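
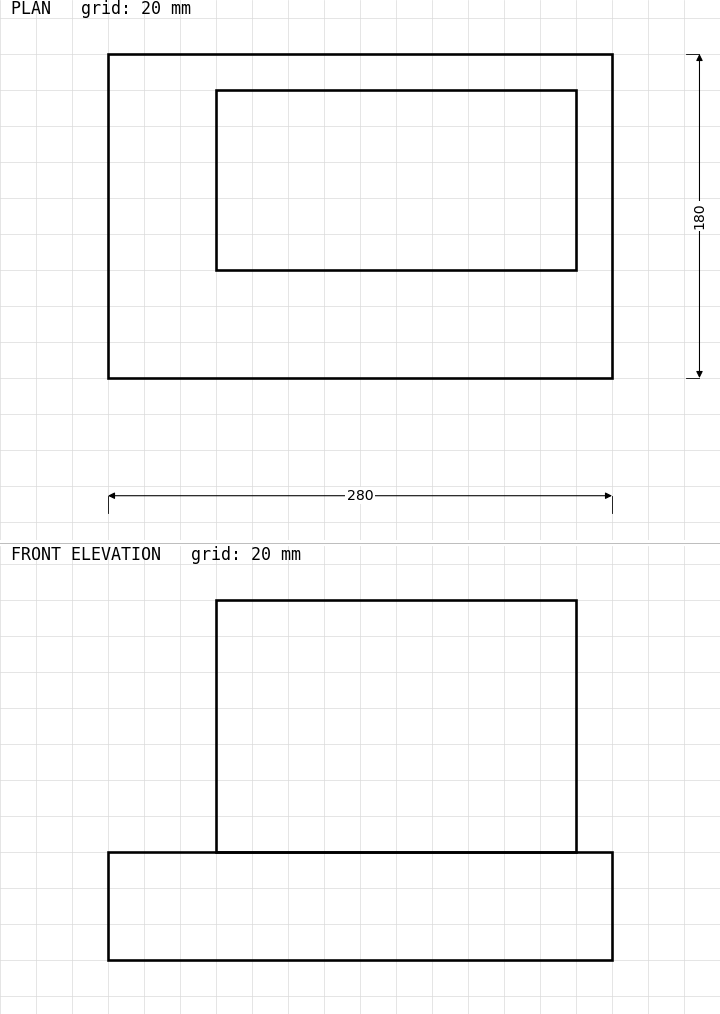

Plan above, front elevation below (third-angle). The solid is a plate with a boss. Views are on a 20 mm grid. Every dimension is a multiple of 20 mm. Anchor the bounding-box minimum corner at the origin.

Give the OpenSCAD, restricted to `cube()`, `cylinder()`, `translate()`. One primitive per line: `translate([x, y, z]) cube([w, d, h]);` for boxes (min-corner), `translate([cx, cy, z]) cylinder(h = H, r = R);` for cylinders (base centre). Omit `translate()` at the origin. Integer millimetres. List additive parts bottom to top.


cube([280, 180, 60]);
translate([60, 60, 60]) cube([200, 100, 140]);


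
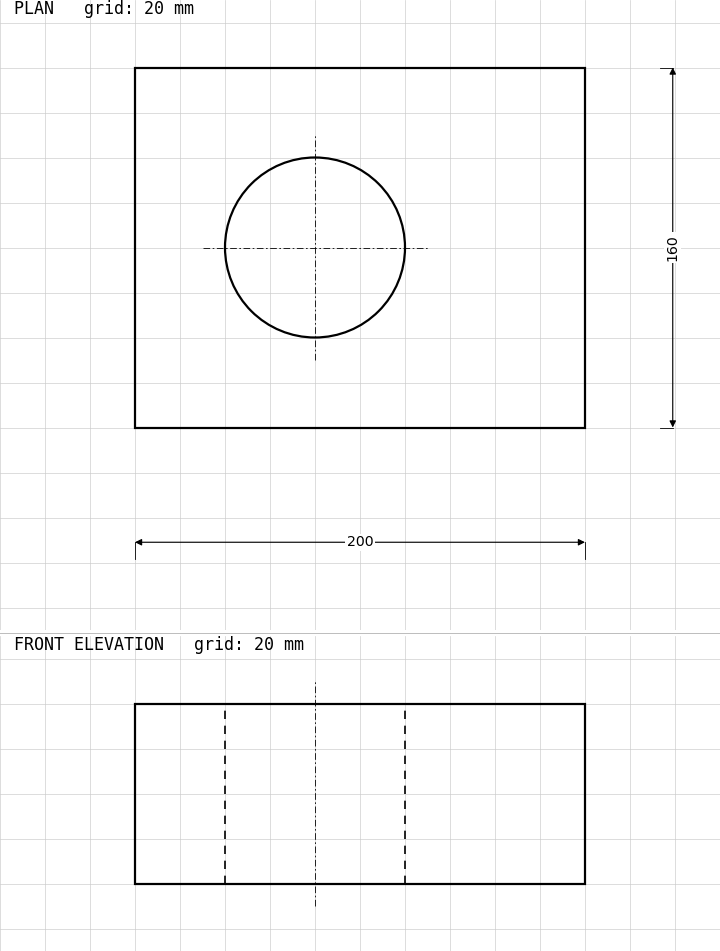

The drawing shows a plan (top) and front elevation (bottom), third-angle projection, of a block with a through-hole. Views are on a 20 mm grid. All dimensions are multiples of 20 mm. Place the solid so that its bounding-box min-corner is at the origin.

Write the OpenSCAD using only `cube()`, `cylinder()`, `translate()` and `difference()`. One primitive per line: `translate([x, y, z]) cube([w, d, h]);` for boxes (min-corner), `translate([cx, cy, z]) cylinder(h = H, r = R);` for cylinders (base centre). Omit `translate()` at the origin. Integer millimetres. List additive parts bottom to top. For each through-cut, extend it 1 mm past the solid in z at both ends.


difference() {
  cube([200, 160, 80]);
  translate([80, 80, -1]) cylinder(h = 82, r = 40);
}


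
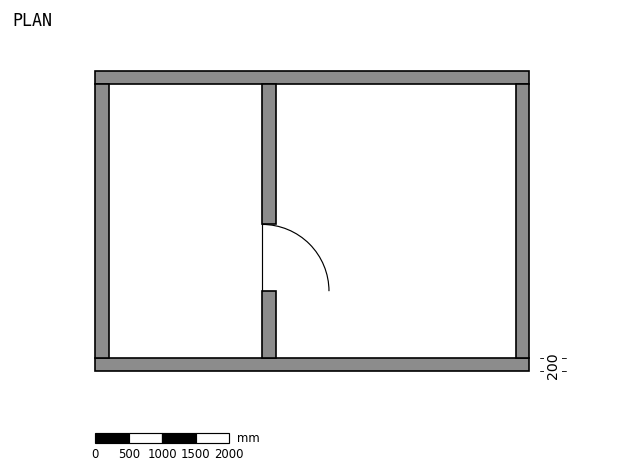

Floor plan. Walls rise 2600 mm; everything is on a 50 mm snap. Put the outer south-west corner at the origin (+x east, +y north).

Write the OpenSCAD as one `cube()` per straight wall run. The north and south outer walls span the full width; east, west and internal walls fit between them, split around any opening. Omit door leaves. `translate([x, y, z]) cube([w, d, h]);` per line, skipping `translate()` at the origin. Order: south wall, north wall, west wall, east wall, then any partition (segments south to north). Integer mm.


cube([6500, 200, 2600]);
translate([0, 4300, 0]) cube([6500, 200, 2600]);
translate([0, 200, 0]) cube([200, 4100, 2600]);
translate([6300, 200, 0]) cube([200, 4100, 2600]);
translate([2500, 200, 0]) cube([200, 1000, 2600]);
translate([2500, 2200, 0]) cube([200, 2100, 2600]);


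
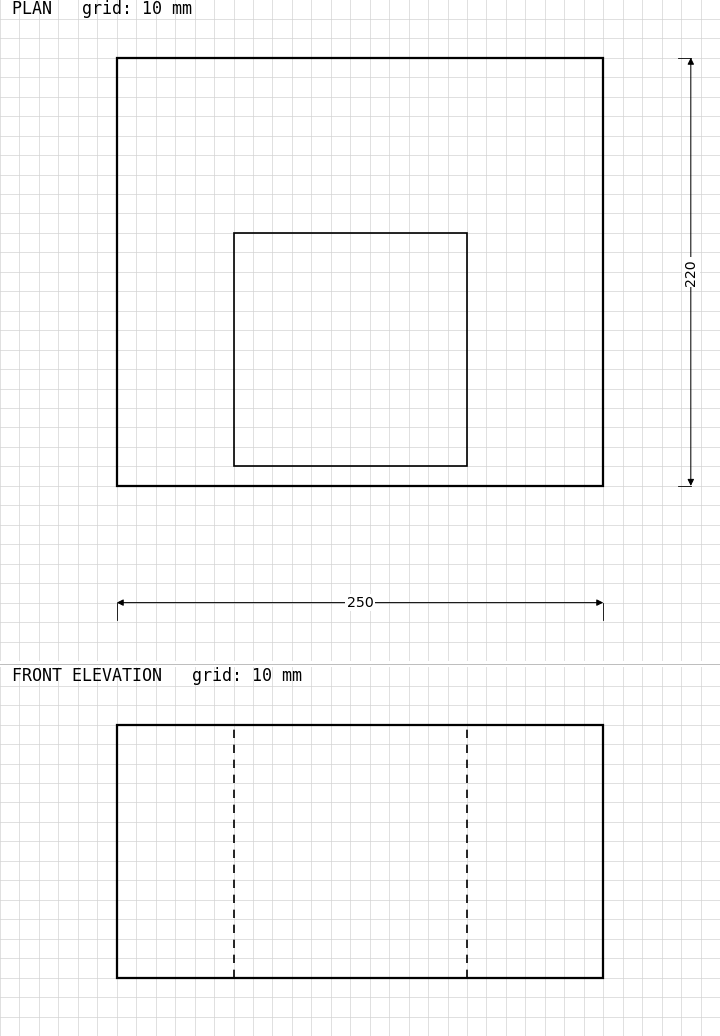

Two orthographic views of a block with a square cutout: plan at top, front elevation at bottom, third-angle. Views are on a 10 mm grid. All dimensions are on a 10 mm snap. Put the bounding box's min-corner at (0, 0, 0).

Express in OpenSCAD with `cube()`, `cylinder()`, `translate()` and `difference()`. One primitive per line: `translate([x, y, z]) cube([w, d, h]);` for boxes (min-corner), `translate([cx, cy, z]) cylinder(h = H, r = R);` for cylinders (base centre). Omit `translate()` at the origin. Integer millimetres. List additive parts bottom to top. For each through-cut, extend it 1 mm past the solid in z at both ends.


difference() {
  cube([250, 220, 130]);
  translate([60, 10, -1]) cube([120, 120, 132]);
}


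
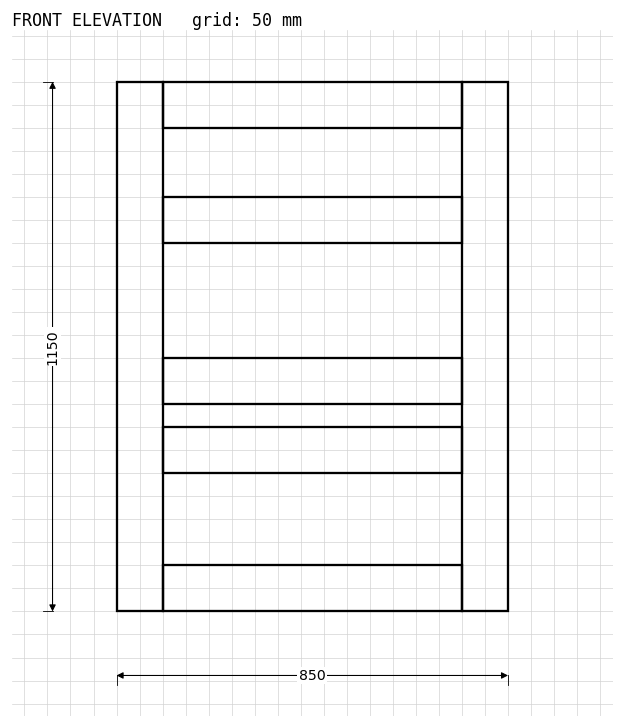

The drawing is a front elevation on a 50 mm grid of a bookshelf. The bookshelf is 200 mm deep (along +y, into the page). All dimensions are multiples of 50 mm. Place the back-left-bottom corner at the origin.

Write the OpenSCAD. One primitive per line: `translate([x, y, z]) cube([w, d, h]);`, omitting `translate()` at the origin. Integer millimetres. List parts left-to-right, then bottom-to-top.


cube([100, 200, 1150]);
translate([100, 0, 0]) cube([650, 200, 100]);
translate([100, 0, 300]) cube([650, 200, 100]);
translate([100, 0, 450]) cube([650, 200, 100]);
translate([100, 0, 800]) cube([650, 200, 100]);
translate([100, 0, 1050]) cube([650, 200, 100]);
translate([750, 0, 0]) cube([100, 200, 1150]);


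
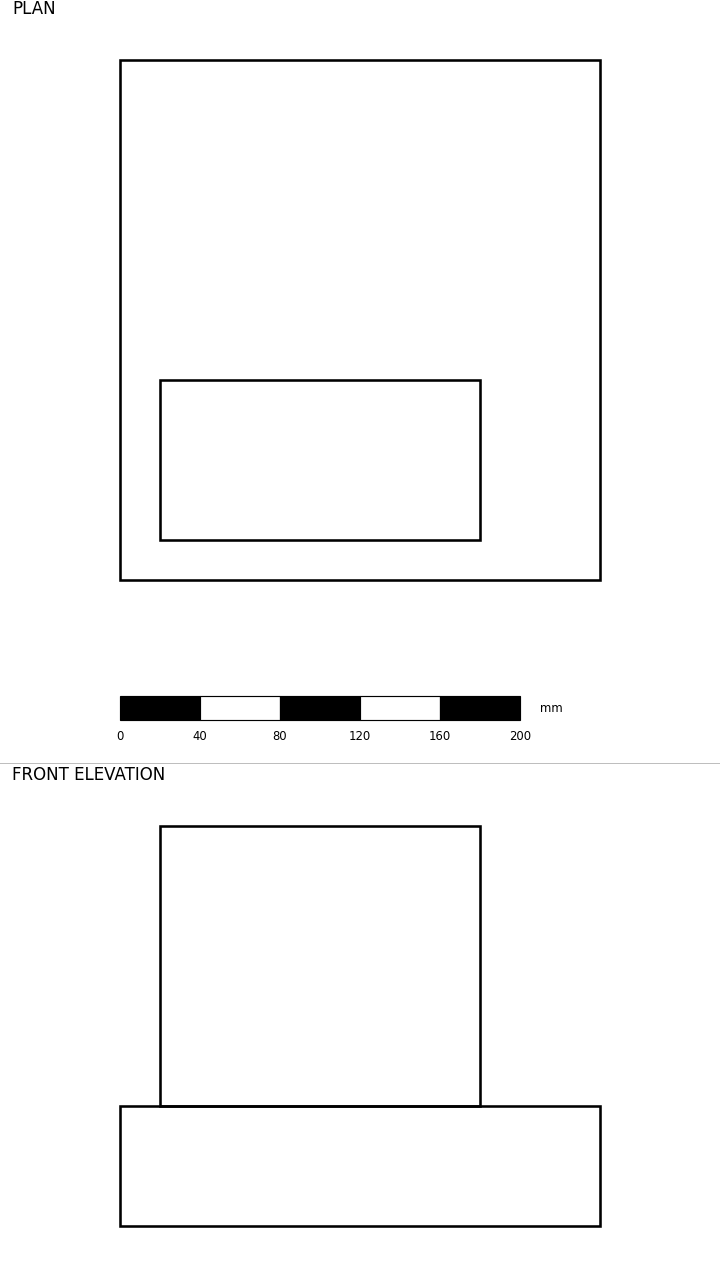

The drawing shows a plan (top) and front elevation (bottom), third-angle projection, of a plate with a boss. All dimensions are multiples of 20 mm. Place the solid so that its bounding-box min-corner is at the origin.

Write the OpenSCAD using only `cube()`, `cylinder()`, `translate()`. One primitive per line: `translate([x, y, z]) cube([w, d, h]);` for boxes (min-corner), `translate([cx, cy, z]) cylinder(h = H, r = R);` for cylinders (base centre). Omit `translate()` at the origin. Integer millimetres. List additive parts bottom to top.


cube([240, 260, 60]);
translate([20, 20, 60]) cube([160, 80, 140]);


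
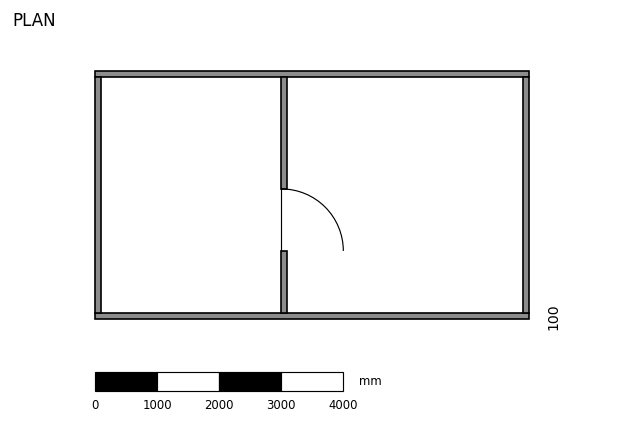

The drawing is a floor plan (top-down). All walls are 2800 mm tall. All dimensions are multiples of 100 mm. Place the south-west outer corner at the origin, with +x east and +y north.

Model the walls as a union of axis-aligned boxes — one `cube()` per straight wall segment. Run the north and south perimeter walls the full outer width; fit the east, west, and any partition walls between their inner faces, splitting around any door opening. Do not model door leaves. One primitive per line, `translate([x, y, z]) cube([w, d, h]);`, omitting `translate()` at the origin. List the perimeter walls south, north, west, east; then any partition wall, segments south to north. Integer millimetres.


cube([7000, 100, 2800]);
translate([0, 3900, 0]) cube([7000, 100, 2800]);
translate([0, 100, 0]) cube([100, 3800, 2800]);
translate([6900, 100, 0]) cube([100, 3800, 2800]);
translate([3000, 100, 0]) cube([100, 1000, 2800]);
translate([3000, 2100, 0]) cube([100, 1800, 2800]);


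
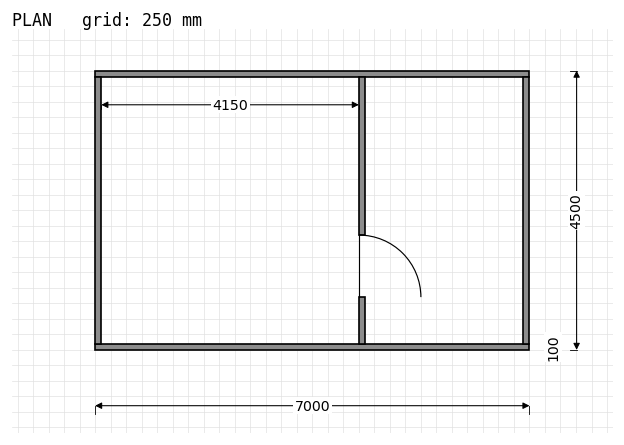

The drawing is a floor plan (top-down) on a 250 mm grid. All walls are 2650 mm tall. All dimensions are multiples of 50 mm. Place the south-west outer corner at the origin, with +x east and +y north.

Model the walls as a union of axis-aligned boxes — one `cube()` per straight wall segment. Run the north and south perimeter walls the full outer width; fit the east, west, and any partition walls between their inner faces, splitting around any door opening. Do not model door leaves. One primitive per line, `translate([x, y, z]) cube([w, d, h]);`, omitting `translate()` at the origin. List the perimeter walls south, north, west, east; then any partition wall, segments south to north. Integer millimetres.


cube([7000, 100, 2650]);
translate([0, 4400, 0]) cube([7000, 100, 2650]);
translate([0, 100, 0]) cube([100, 4300, 2650]);
translate([6900, 100, 0]) cube([100, 4300, 2650]);
translate([4250, 100, 0]) cube([100, 750, 2650]);
translate([4250, 1850, 0]) cube([100, 2550, 2650]);


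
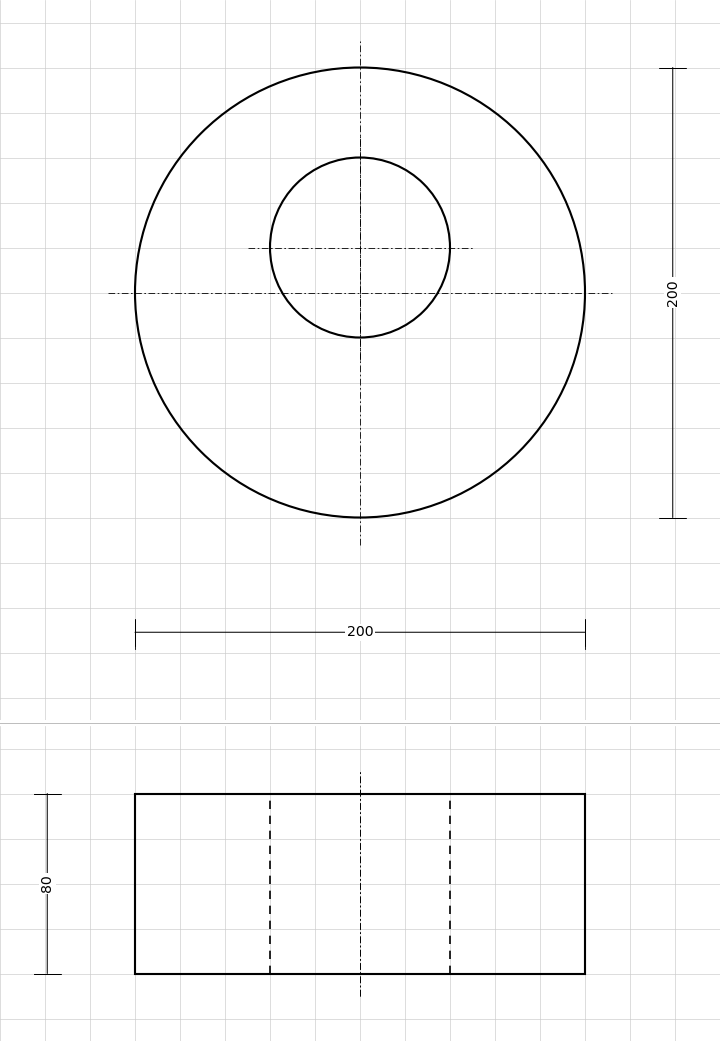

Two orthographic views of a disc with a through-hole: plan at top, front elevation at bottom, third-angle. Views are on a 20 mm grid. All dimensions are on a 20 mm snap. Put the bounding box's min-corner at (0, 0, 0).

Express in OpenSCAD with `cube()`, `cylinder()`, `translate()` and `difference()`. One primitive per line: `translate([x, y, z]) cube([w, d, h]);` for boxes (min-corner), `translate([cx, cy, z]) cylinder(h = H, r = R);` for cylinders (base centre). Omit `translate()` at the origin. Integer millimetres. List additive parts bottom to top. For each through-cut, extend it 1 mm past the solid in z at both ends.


difference() {
  translate([100, 100, 0]) cylinder(h = 80, r = 100);
  translate([100, 120, -1]) cylinder(h = 82, r = 40);
}


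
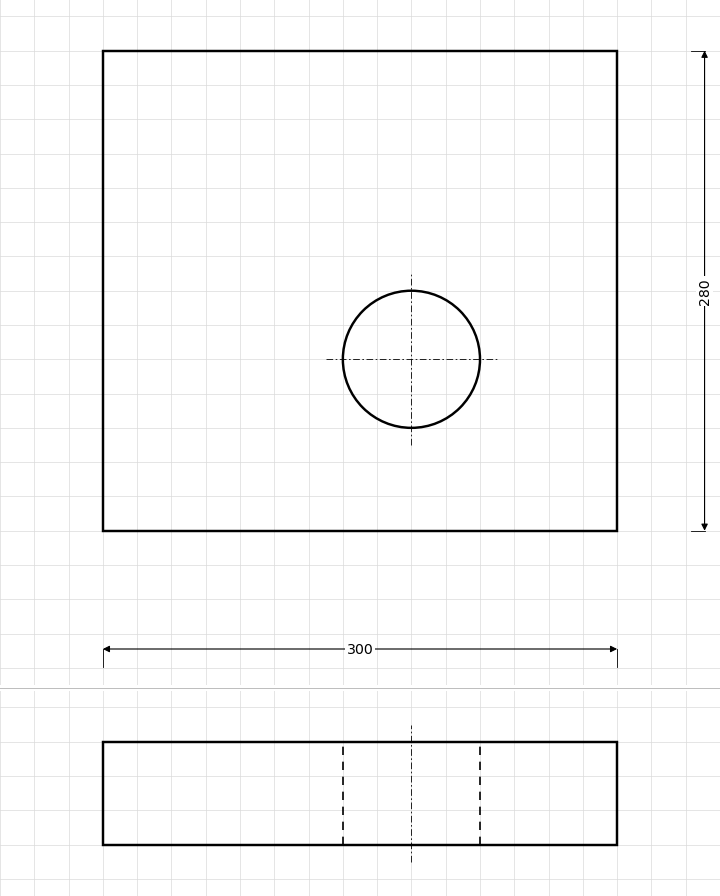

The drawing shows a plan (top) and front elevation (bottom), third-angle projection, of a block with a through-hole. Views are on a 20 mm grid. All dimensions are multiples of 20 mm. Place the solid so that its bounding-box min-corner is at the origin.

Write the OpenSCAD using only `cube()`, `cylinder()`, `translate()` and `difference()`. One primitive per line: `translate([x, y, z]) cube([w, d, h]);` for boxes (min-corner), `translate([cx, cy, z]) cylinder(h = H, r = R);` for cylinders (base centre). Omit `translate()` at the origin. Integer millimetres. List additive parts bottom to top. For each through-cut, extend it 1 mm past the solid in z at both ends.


difference() {
  cube([300, 280, 60]);
  translate([180, 100, -1]) cylinder(h = 62, r = 40);
}


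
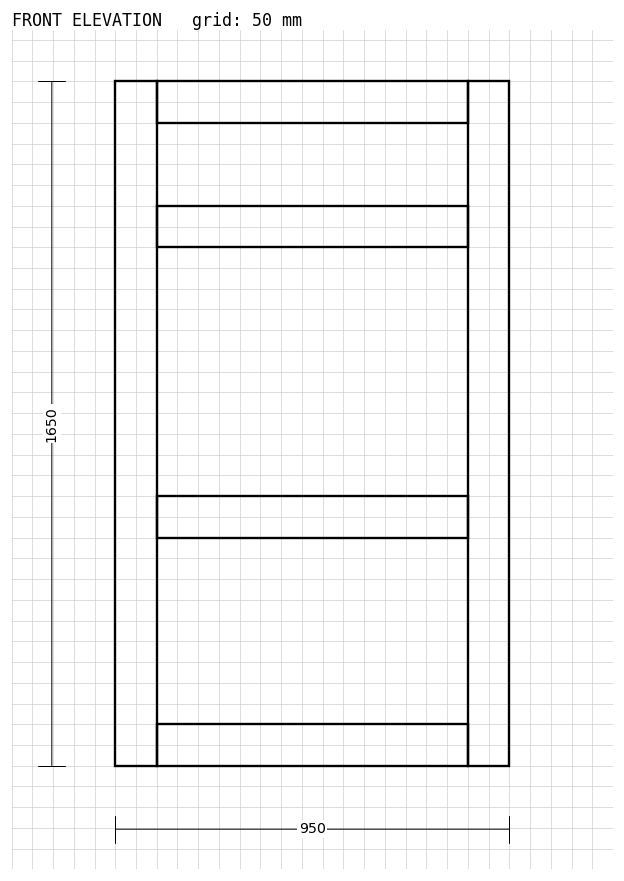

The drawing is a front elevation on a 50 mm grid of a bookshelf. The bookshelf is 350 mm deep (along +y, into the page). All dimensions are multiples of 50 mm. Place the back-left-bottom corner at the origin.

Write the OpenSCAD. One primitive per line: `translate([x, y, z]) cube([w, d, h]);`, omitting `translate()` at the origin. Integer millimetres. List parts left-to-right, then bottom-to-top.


cube([100, 350, 1650]);
translate([100, 0, 0]) cube([750, 350, 100]);
translate([100, 0, 550]) cube([750, 350, 100]);
translate([100, 0, 1250]) cube([750, 350, 100]);
translate([100, 0, 1550]) cube([750, 350, 100]);
translate([850, 0, 0]) cube([100, 350, 1650]);


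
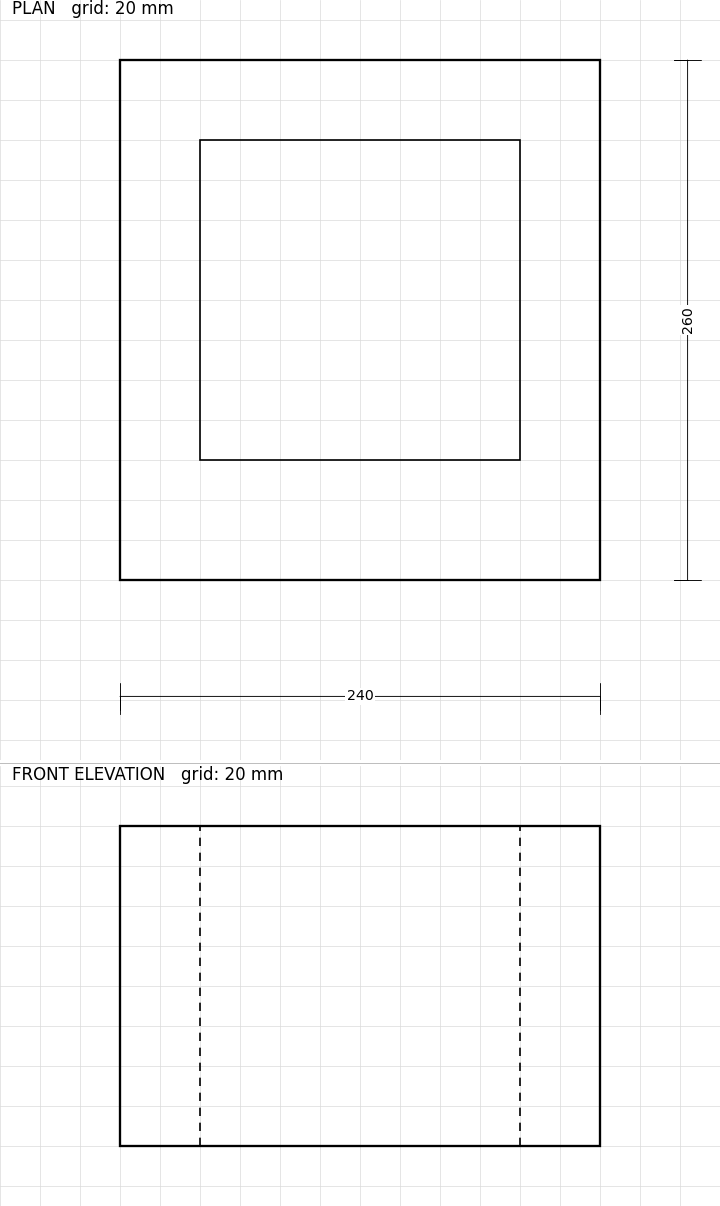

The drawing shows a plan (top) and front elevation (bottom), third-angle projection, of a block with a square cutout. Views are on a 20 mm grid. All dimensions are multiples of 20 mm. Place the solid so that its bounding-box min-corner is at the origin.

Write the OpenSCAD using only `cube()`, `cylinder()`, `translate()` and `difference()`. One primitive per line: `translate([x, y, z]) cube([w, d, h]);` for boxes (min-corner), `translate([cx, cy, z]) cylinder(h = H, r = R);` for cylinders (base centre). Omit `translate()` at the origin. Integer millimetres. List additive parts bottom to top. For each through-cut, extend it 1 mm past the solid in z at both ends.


difference() {
  cube([240, 260, 160]);
  translate([40, 60, -1]) cube([160, 160, 162]);
}


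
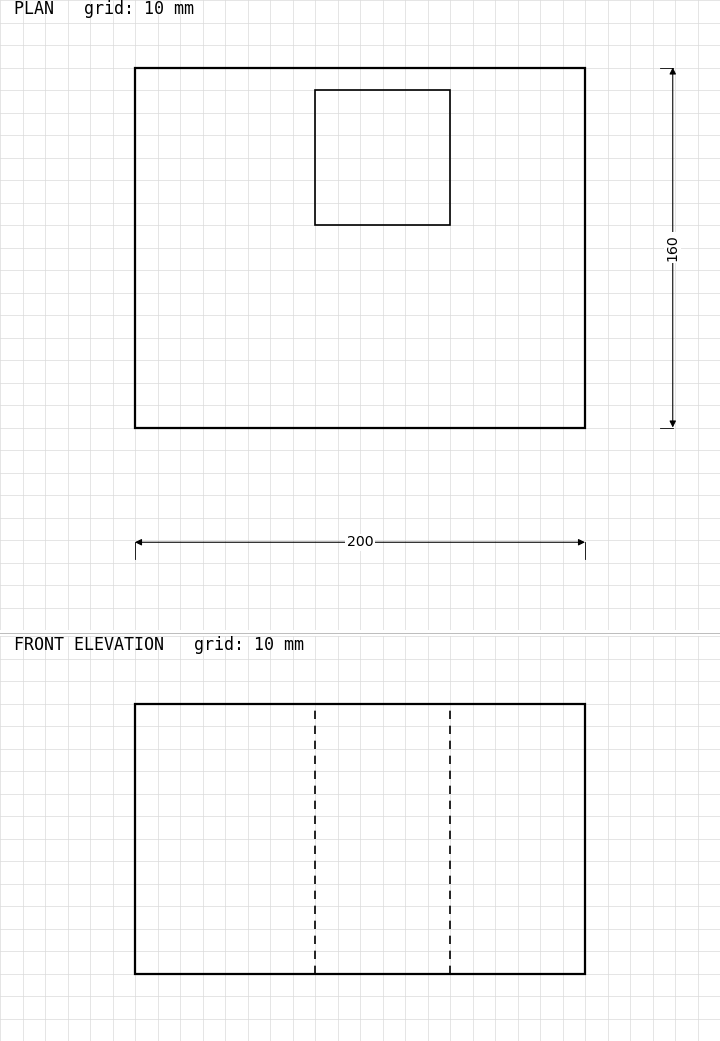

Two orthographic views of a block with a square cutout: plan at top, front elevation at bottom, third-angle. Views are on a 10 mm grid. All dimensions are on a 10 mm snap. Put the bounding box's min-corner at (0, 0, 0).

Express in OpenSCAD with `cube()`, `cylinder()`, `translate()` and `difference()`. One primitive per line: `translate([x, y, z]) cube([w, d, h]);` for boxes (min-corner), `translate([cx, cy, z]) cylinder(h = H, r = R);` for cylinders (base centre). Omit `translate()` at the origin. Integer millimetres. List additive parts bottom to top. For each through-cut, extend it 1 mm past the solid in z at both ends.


difference() {
  cube([200, 160, 120]);
  translate([80, 90, -1]) cube([60, 60, 122]);
}


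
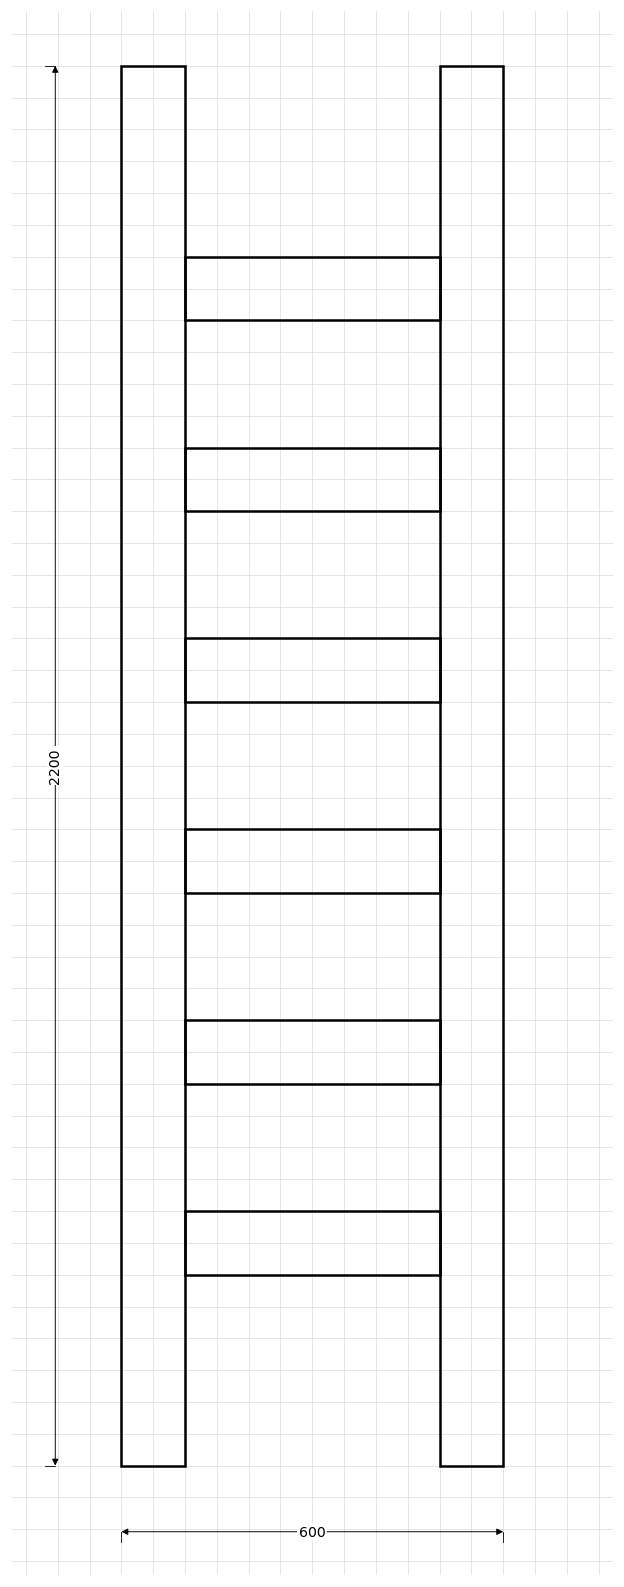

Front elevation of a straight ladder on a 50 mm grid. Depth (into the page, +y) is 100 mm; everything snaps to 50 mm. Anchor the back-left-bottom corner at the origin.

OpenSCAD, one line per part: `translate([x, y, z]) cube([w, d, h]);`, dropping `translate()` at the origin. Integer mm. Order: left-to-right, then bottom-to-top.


cube([100, 100, 2200]);
translate([100, 0, 300]) cube([400, 100, 100]);
translate([100, 0, 600]) cube([400, 100, 100]);
translate([100, 0, 900]) cube([400, 100, 100]);
translate([100, 0, 1200]) cube([400, 100, 100]);
translate([100, 0, 1500]) cube([400, 100, 100]);
translate([100, 0, 1800]) cube([400, 100, 100]);
translate([500, 0, 0]) cube([100, 100, 2200]);


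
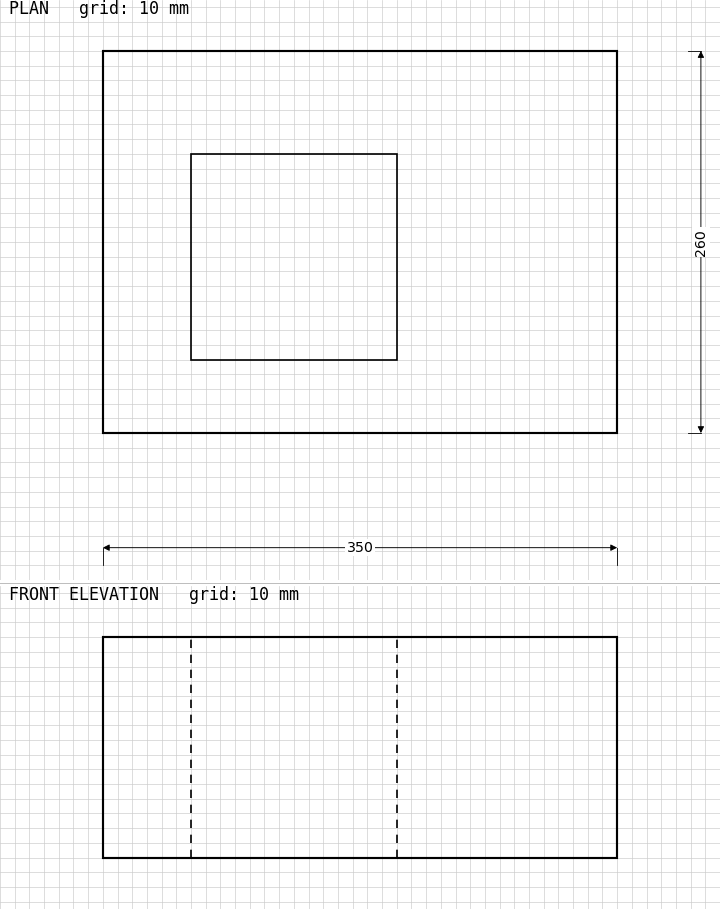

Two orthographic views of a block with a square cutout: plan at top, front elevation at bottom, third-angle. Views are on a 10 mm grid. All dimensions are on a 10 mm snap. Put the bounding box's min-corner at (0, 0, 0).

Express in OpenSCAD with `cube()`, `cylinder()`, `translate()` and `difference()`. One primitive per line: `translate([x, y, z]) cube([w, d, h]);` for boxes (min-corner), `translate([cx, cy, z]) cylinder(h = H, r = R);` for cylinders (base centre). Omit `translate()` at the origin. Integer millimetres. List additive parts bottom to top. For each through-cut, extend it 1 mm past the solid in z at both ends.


difference() {
  cube([350, 260, 150]);
  translate([60, 50, -1]) cube([140, 140, 152]);
}


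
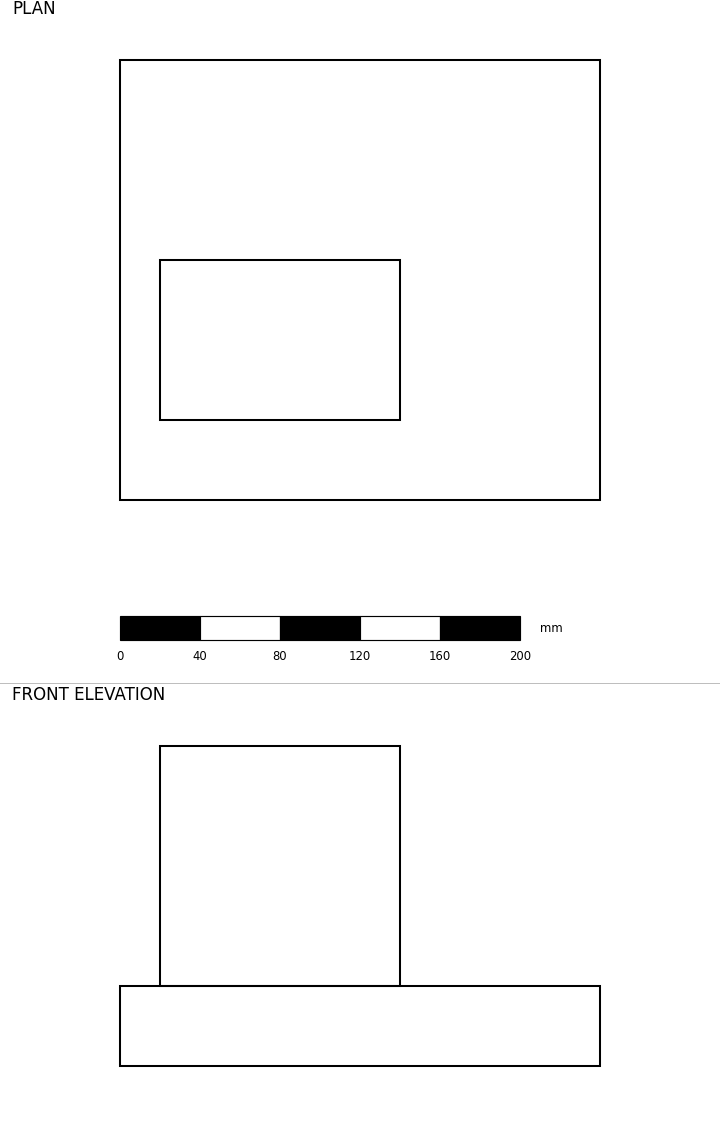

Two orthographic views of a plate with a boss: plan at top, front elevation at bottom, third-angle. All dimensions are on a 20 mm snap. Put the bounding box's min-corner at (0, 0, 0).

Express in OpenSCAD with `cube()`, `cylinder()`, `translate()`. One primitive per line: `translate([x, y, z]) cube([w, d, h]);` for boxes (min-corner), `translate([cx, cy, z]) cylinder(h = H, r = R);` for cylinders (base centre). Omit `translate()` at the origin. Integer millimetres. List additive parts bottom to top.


cube([240, 220, 40]);
translate([20, 40, 40]) cube([120, 80, 120]);


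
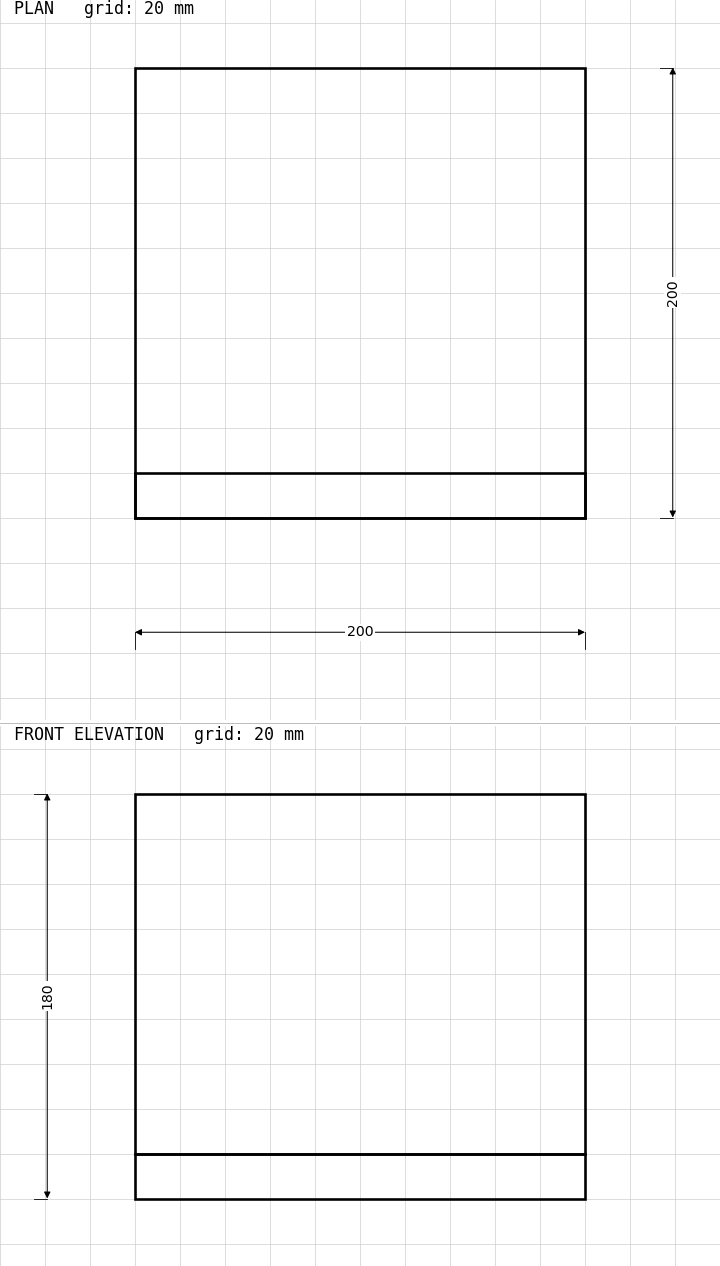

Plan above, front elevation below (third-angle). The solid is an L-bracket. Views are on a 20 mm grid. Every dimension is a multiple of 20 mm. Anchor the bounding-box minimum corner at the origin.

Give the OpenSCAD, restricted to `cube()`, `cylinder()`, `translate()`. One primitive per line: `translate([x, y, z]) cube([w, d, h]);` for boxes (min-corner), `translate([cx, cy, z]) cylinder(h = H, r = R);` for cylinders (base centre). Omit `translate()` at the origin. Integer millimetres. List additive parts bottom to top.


cube([200, 200, 20]);
translate([0, 0, 20]) cube([200, 20, 160]);


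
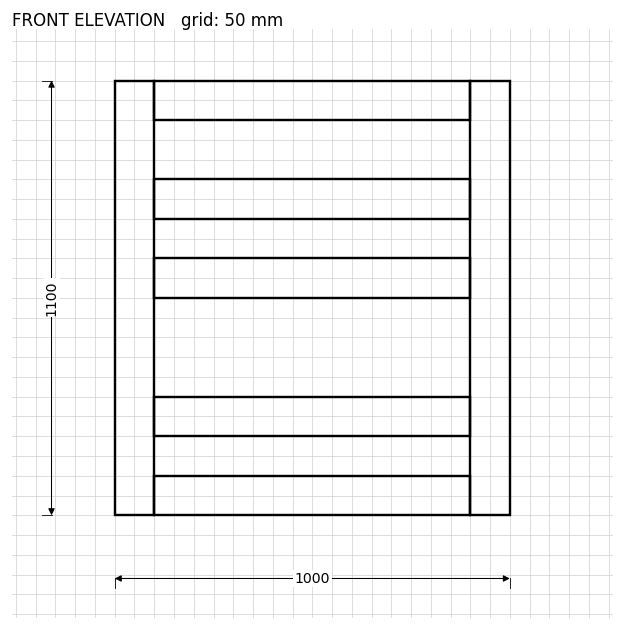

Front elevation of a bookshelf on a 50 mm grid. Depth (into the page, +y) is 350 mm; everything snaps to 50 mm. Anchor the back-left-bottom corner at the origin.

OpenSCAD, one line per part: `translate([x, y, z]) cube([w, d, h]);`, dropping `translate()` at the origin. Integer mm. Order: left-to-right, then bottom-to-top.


cube([100, 350, 1100]);
translate([100, 0, 0]) cube([800, 350, 100]);
translate([100, 0, 200]) cube([800, 350, 100]);
translate([100, 0, 550]) cube([800, 350, 100]);
translate([100, 0, 750]) cube([800, 350, 100]);
translate([100, 0, 1000]) cube([800, 350, 100]);
translate([900, 0, 0]) cube([100, 350, 1100]);


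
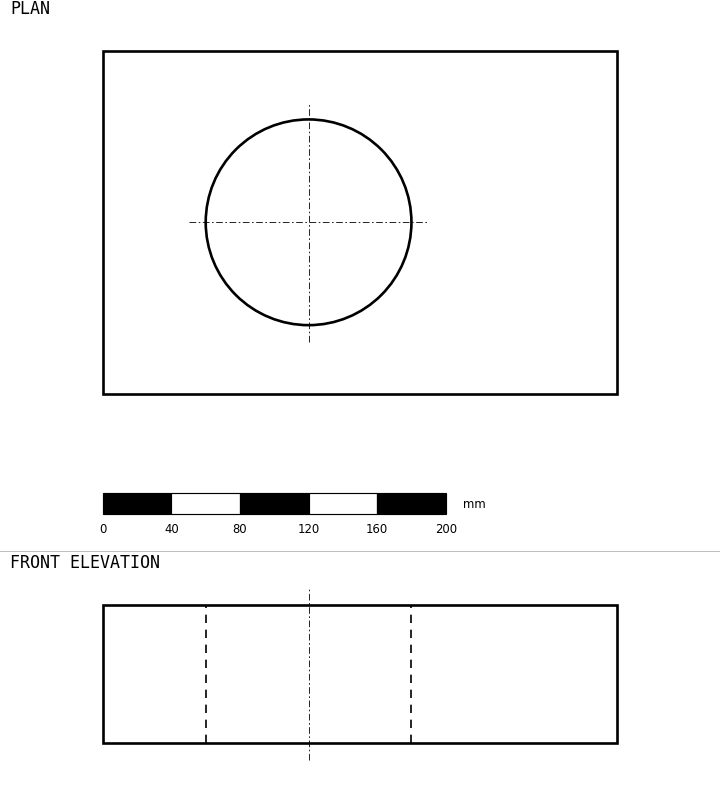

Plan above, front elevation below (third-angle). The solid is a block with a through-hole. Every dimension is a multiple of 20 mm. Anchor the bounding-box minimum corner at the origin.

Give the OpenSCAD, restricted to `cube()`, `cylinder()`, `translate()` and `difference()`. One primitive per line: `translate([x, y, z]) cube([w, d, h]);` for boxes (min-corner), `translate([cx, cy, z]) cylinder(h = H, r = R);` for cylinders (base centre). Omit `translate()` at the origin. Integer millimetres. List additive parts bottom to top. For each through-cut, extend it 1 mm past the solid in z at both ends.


difference() {
  cube([300, 200, 80]);
  translate([120, 100, -1]) cylinder(h = 82, r = 60);
}


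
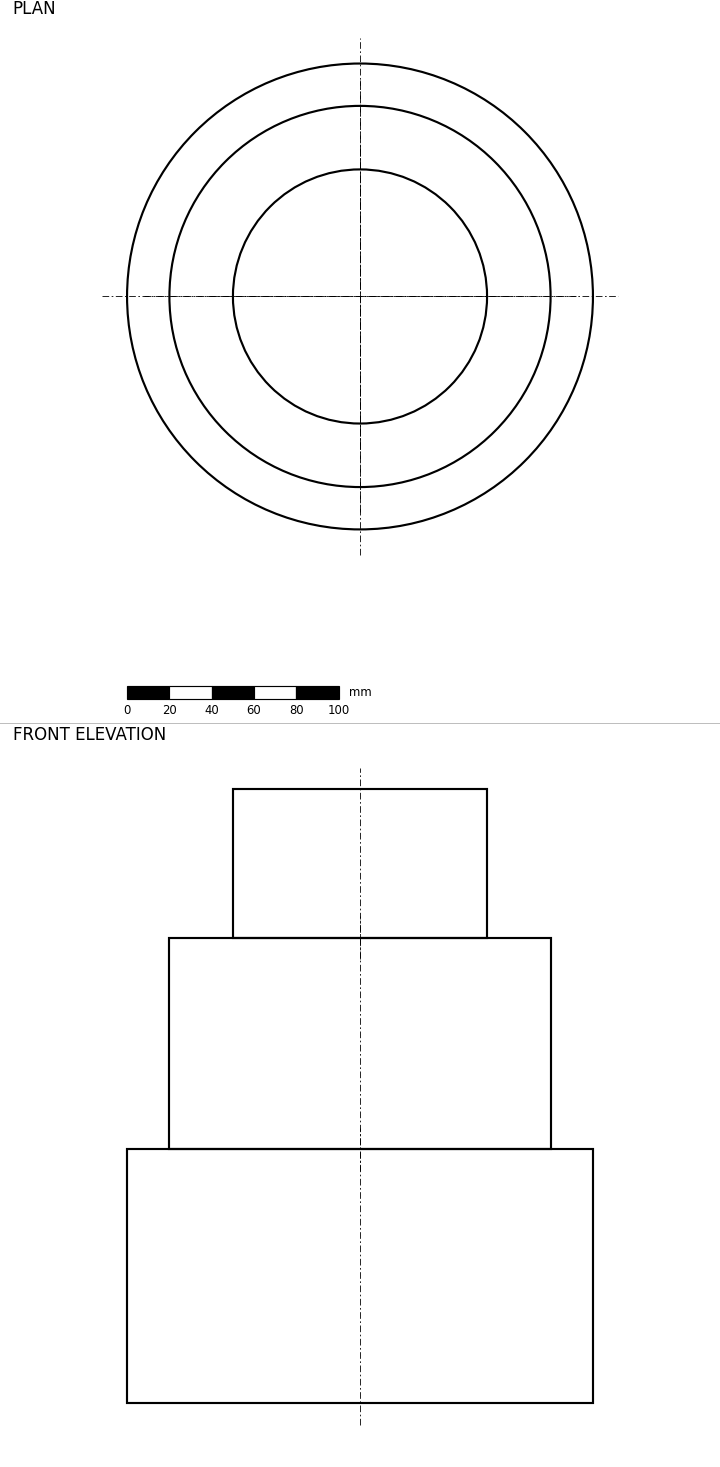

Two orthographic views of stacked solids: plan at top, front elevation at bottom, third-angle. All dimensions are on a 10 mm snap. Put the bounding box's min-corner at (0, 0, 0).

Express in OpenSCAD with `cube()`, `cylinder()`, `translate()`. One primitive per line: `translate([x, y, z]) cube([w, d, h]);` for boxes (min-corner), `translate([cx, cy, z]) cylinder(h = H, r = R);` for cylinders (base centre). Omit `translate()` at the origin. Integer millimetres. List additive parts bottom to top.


translate([110, 110, 0]) cylinder(h = 120, r = 110);
translate([110, 110, 120]) cylinder(h = 100, r = 90);
translate([110, 110, 220]) cylinder(h = 70, r = 60);


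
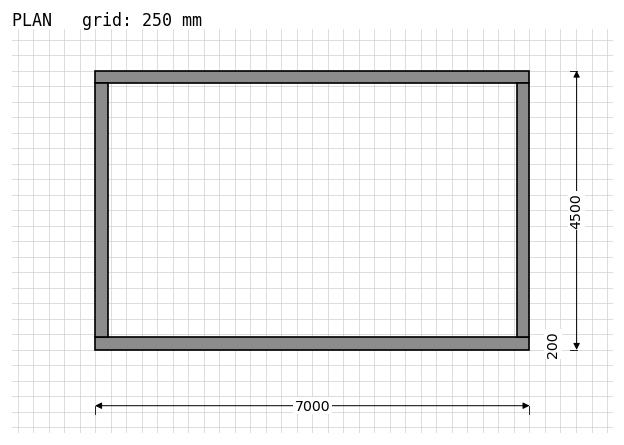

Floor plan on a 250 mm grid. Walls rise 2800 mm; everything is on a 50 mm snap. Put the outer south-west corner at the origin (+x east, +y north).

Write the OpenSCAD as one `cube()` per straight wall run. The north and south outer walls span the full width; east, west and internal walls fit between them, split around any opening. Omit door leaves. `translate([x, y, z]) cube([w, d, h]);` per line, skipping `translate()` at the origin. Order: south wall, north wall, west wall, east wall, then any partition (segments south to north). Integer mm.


cube([7000, 200, 2800]);
translate([0, 4300, 0]) cube([7000, 200, 2800]);
translate([0, 200, 0]) cube([200, 4100, 2800]);
translate([6800, 200, 0]) cube([200, 4100, 2800]);


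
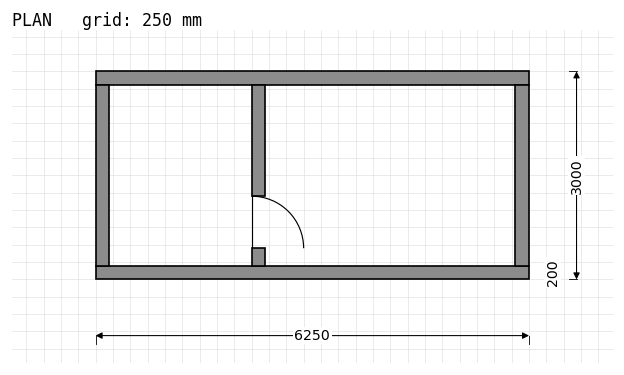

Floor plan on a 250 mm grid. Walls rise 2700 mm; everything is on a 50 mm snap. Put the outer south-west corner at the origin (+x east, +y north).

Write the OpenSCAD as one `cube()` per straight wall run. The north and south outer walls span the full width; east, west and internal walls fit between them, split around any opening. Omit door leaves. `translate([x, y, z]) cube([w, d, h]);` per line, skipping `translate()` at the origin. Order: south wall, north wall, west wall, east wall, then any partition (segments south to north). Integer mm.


cube([6250, 200, 2700]);
translate([0, 2800, 0]) cube([6250, 200, 2700]);
translate([0, 200, 0]) cube([200, 2600, 2700]);
translate([6050, 200, 0]) cube([200, 2600, 2700]);
translate([2250, 200, 0]) cube([200, 250, 2700]);
translate([2250, 1200, 0]) cube([200, 1600, 2700]);


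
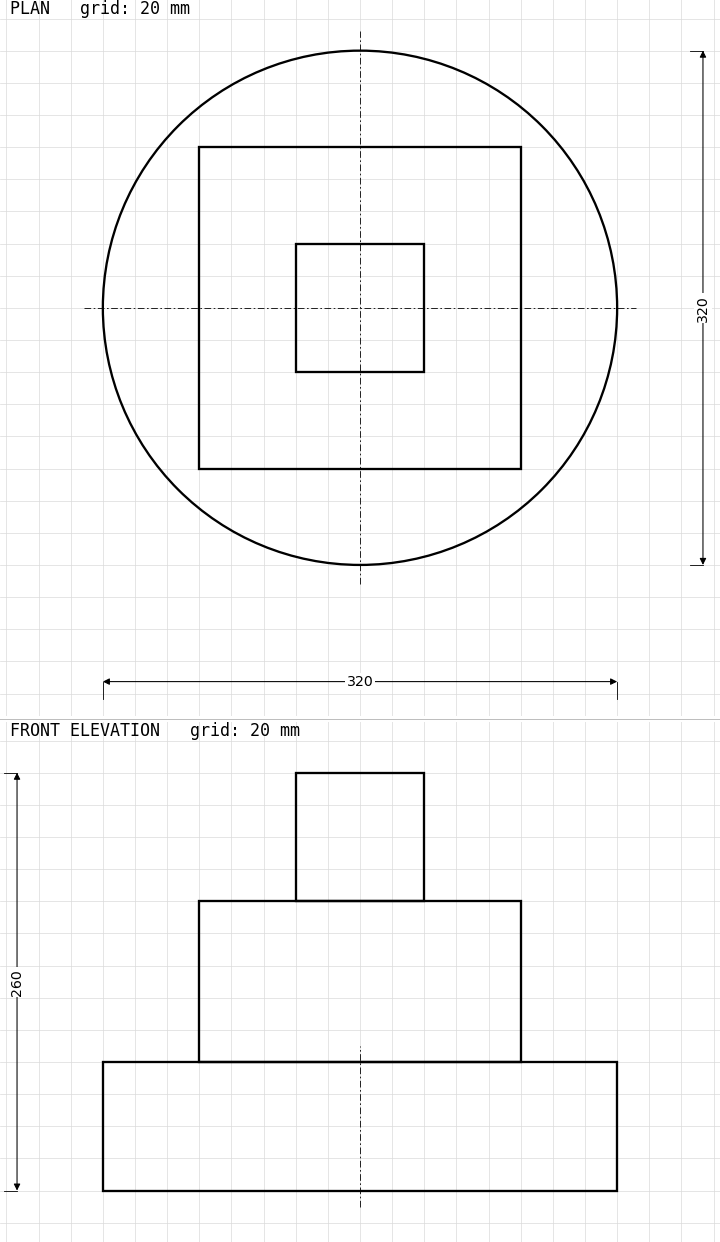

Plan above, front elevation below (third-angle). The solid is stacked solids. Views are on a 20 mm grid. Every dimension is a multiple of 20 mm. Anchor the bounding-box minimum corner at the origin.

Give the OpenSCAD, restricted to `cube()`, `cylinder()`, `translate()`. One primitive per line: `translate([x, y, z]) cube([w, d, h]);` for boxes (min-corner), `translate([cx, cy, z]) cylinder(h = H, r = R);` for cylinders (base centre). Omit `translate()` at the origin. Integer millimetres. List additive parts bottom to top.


translate([160, 160, 0]) cylinder(h = 80, r = 160);
translate([60, 60, 80]) cube([200, 200, 100]);
translate([120, 120, 180]) cube([80, 80, 80]);


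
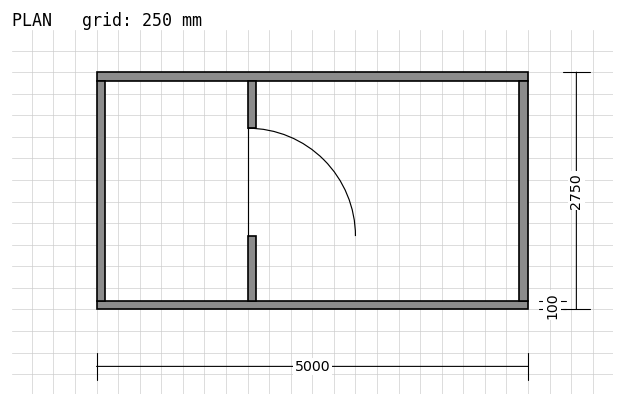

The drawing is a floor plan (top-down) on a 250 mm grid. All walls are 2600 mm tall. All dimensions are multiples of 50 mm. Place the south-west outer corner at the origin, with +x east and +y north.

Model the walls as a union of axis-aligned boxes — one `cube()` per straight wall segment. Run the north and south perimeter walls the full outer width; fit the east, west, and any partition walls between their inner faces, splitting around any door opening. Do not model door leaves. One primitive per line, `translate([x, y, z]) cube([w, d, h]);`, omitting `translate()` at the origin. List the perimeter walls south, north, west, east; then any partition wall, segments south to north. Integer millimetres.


cube([5000, 100, 2600]);
translate([0, 2650, 0]) cube([5000, 100, 2600]);
translate([0, 100, 0]) cube([100, 2550, 2600]);
translate([4900, 100, 0]) cube([100, 2550, 2600]);
translate([1750, 100, 0]) cube([100, 750, 2600]);
translate([1750, 2100, 0]) cube([100, 550, 2600]);


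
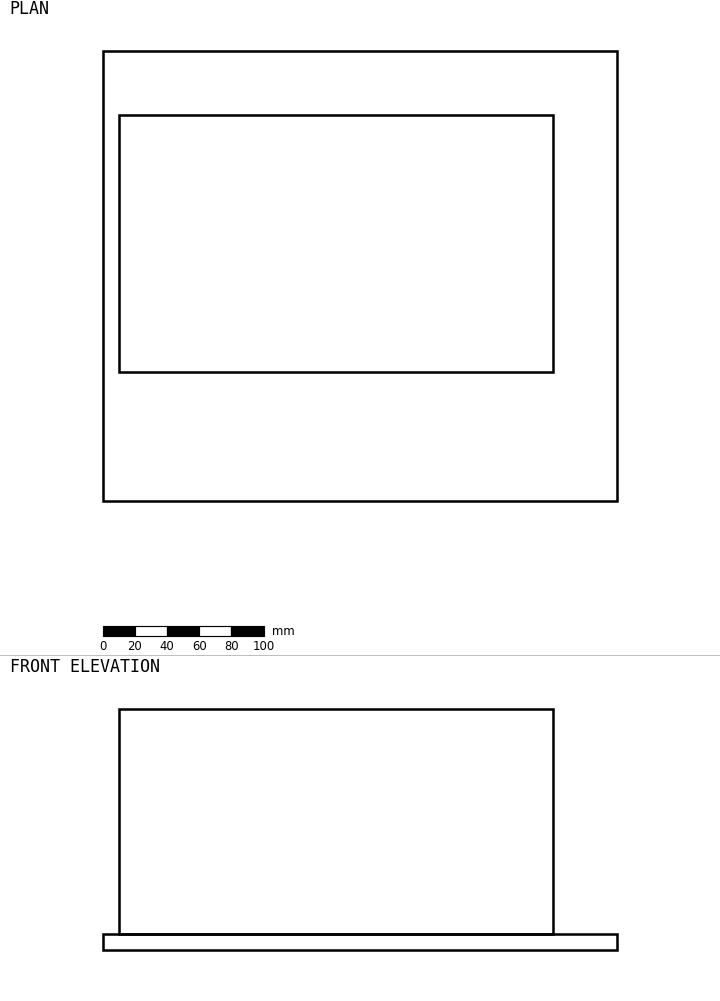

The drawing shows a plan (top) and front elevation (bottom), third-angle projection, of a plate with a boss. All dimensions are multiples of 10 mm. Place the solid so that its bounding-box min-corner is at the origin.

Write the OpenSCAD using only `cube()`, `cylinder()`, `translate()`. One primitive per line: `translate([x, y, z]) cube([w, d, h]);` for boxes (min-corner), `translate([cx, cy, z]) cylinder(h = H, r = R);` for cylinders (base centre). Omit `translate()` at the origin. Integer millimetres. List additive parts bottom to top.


cube([320, 280, 10]);
translate([10, 80, 10]) cube([270, 160, 140]);


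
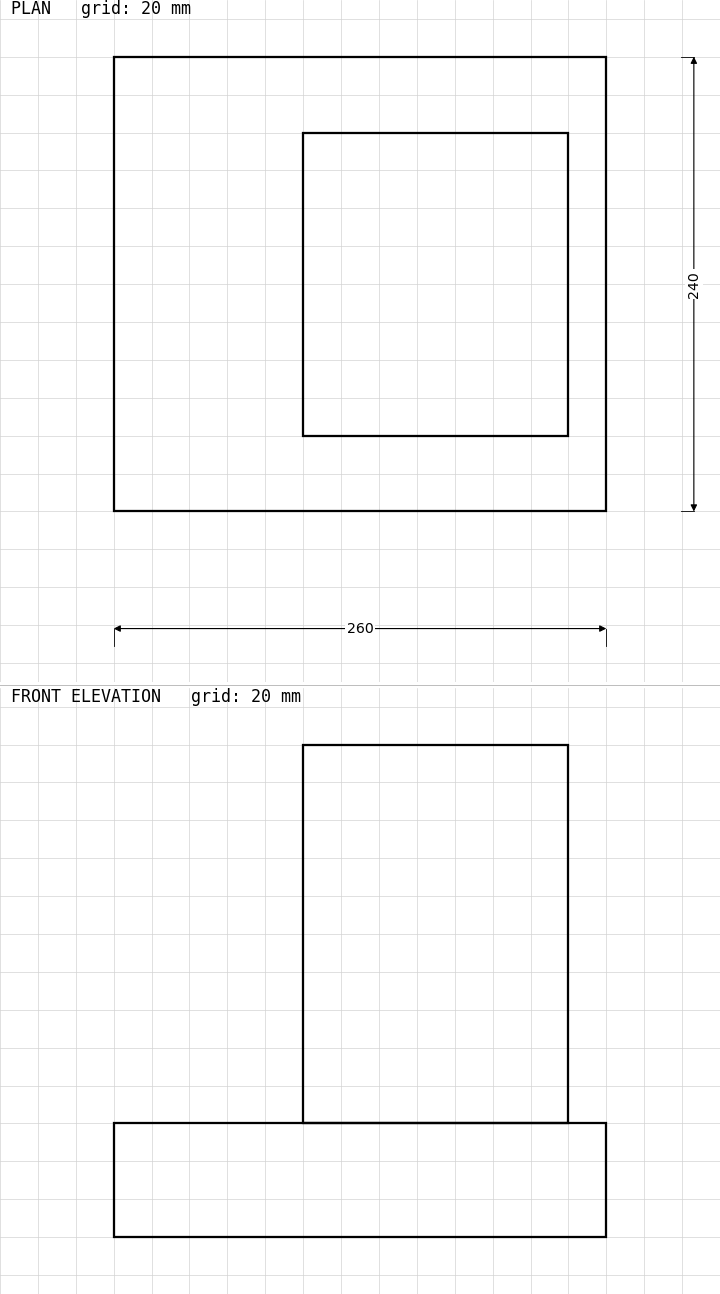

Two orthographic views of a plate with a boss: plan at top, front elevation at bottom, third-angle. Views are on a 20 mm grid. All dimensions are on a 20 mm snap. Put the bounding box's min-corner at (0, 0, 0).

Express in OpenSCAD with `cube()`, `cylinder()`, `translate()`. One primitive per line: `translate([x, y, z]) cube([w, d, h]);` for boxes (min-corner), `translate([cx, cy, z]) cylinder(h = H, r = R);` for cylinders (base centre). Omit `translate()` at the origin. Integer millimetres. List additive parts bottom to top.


cube([260, 240, 60]);
translate([100, 40, 60]) cube([140, 160, 200]);


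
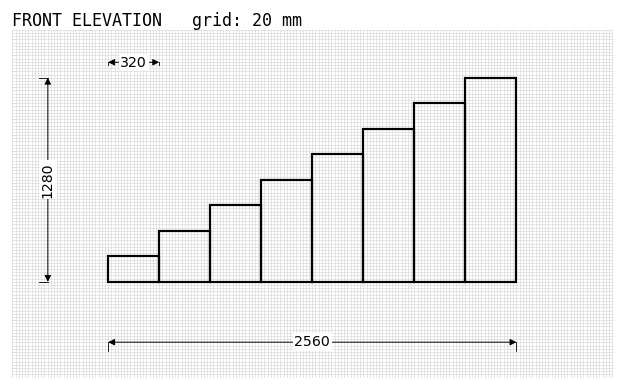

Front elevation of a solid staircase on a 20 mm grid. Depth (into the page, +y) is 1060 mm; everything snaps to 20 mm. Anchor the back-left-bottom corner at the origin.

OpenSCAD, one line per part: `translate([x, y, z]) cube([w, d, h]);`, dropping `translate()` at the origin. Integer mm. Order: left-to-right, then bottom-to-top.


cube([320, 1060, 160]);
translate([320, 0, 0]) cube([320, 1060, 320]);
translate([640, 0, 0]) cube([320, 1060, 480]);
translate([960, 0, 0]) cube([320, 1060, 640]);
translate([1280, 0, 0]) cube([320, 1060, 800]);
translate([1600, 0, 0]) cube([320, 1060, 960]);
translate([1920, 0, 0]) cube([320, 1060, 1120]);
translate([2240, 0, 0]) cube([320, 1060, 1280]);


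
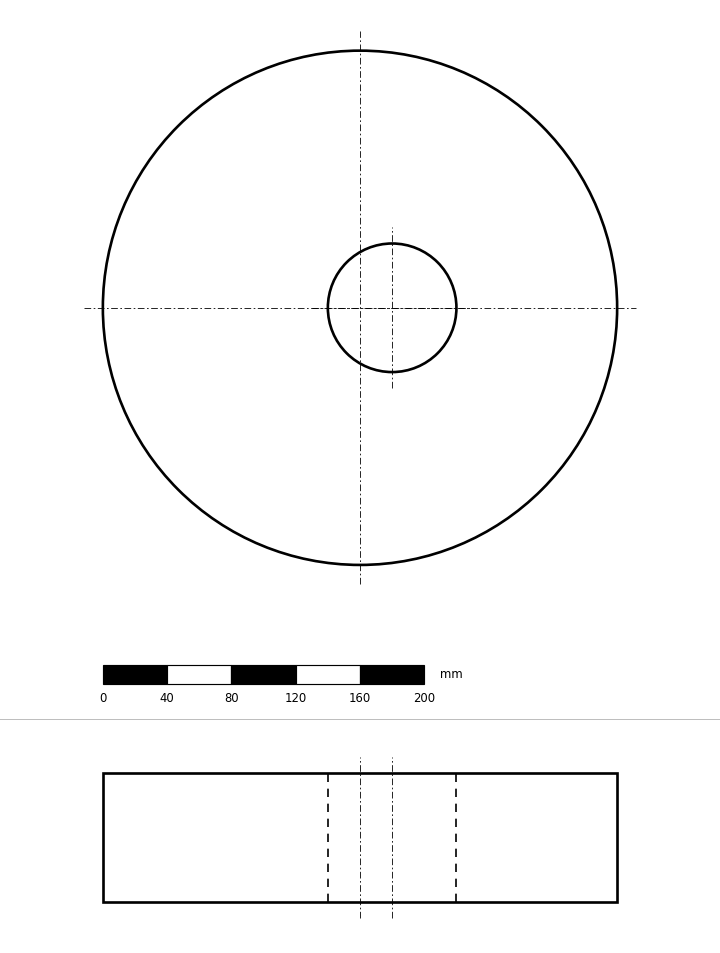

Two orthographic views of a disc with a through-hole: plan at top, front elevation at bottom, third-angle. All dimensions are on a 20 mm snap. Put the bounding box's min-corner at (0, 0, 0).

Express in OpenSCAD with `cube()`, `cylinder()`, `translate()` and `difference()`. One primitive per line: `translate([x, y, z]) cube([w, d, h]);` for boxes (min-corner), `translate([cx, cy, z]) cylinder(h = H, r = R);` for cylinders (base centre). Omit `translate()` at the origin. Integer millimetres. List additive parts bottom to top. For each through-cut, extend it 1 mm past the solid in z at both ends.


difference() {
  translate([160, 160, 0]) cylinder(h = 80, r = 160);
  translate([180, 160, -1]) cylinder(h = 82, r = 40);
}


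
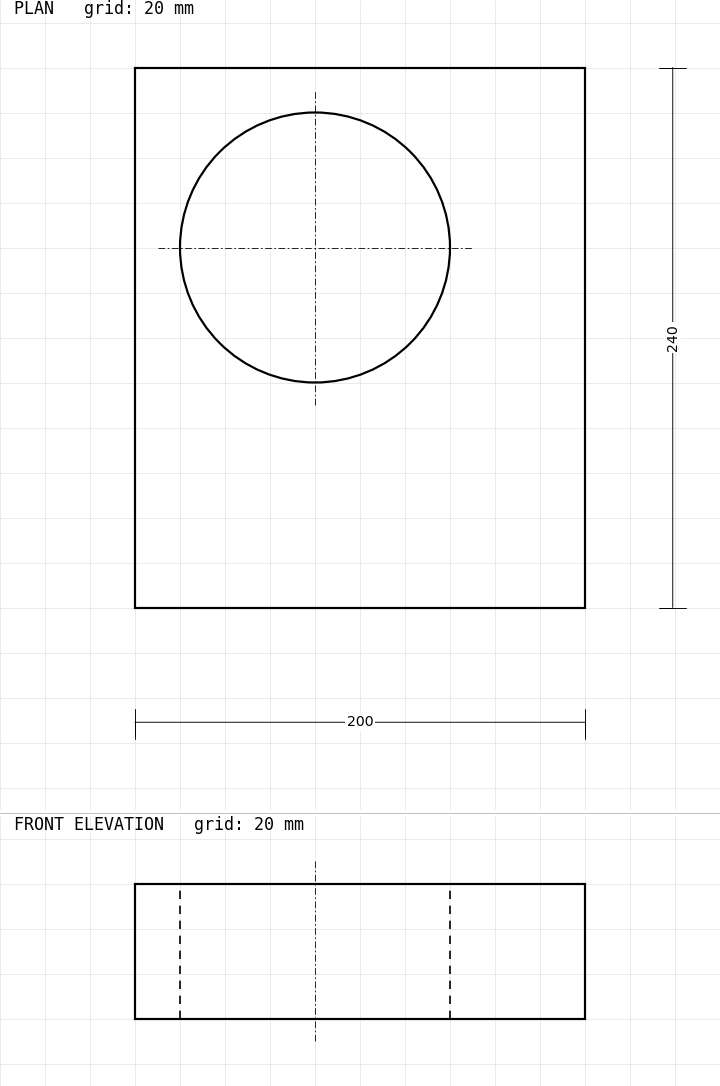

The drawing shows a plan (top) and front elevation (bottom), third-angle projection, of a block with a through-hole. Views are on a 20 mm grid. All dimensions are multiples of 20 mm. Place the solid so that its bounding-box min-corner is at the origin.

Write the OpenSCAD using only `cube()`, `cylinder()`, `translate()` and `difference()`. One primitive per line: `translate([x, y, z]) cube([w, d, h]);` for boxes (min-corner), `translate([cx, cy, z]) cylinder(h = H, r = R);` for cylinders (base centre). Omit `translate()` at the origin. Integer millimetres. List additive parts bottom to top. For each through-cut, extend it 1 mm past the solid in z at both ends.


difference() {
  cube([200, 240, 60]);
  translate([80, 160, -1]) cylinder(h = 62, r = 60);
}


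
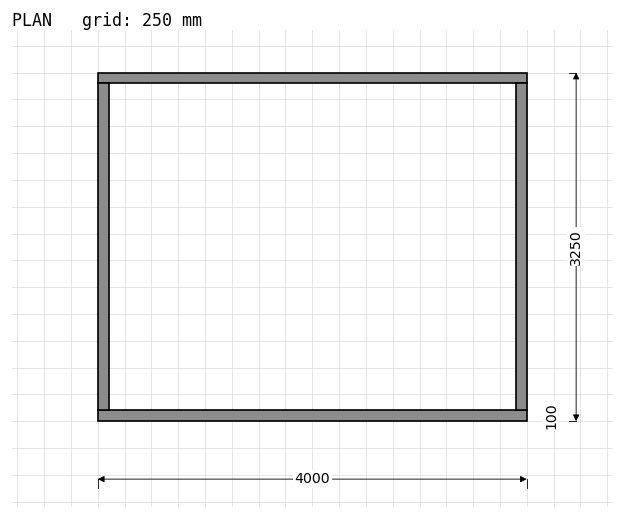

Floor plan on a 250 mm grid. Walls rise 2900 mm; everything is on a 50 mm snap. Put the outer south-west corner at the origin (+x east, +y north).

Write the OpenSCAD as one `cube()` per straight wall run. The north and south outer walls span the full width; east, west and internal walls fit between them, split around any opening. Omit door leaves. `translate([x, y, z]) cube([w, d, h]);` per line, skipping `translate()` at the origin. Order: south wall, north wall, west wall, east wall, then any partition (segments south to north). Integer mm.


cube([4000, 100, 2900]);
translate([0, 3150, 0]) cube([4000, 100, 2900]);
translate([0, 100, 0]) cube([100, 3050, 2900]);
translate([3900, 100, 0]) cube([100, 3050, 2900]);


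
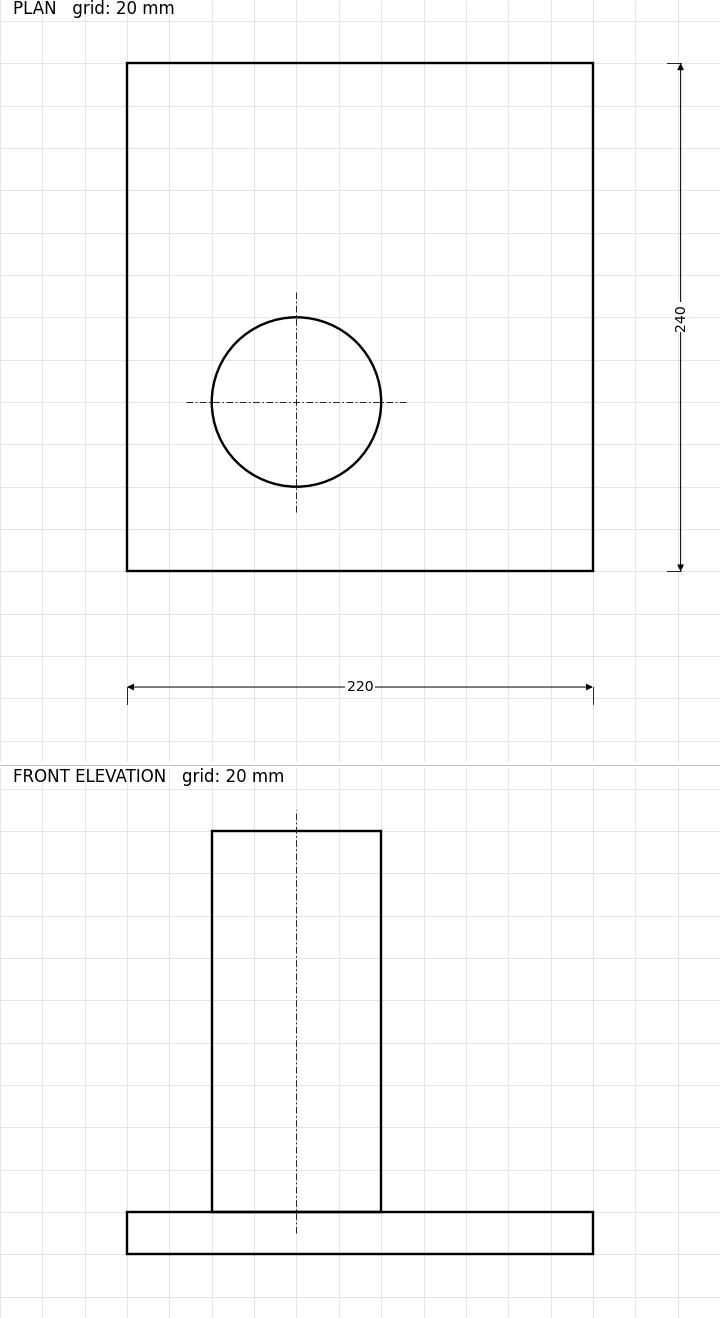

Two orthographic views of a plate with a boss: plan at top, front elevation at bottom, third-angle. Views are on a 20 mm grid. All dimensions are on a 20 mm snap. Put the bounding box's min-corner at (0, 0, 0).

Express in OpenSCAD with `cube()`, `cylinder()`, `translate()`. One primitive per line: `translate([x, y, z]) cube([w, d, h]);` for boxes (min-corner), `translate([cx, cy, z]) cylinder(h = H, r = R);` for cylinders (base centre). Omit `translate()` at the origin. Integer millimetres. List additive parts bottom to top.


cube([220, 240, 20]);
translate([80, 80, 20]) cylinder(h = 180, r = 40);


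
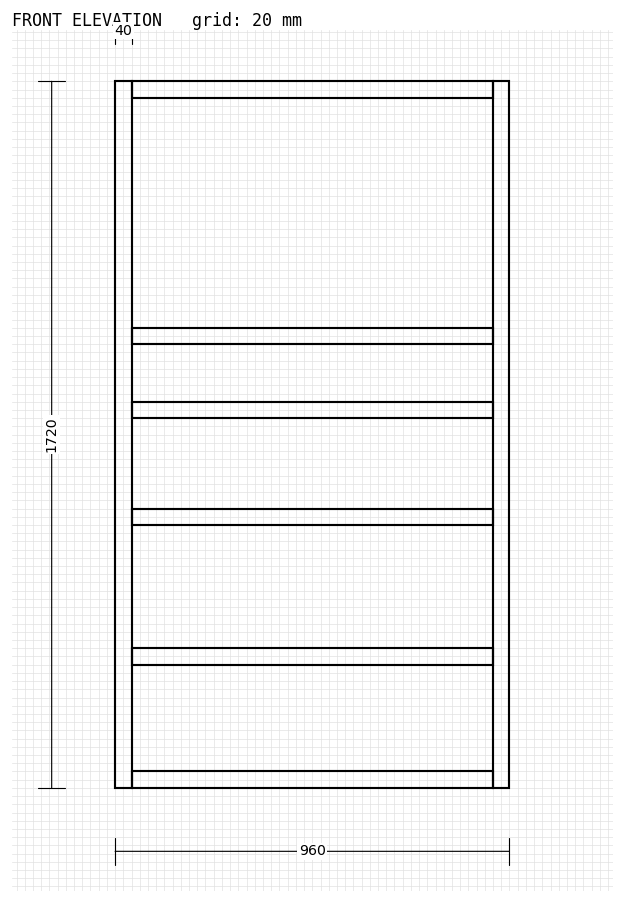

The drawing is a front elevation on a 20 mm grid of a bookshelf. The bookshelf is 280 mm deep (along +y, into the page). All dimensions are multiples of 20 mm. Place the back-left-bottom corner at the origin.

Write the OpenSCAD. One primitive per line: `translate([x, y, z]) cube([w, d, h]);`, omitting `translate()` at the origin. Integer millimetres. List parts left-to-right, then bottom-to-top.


cube([40, 280, 1720]);
translate([40, 0, 0]) cube([880, 280, 40]);
translate([40, 0, 300]) cube([880, 280, 40]);
translate([40, 0, 640]) cube([880, 280, 40]);
translate([40, 0, 900]) cube([880, 280, 40]);
translate([40, 0, 1080]) cube([880, 280, 40]);
translate([40, 0, 1680]) cube([880, 280, 40]);
translate([920, 0, 0]) cube([40, 280, 1720]);


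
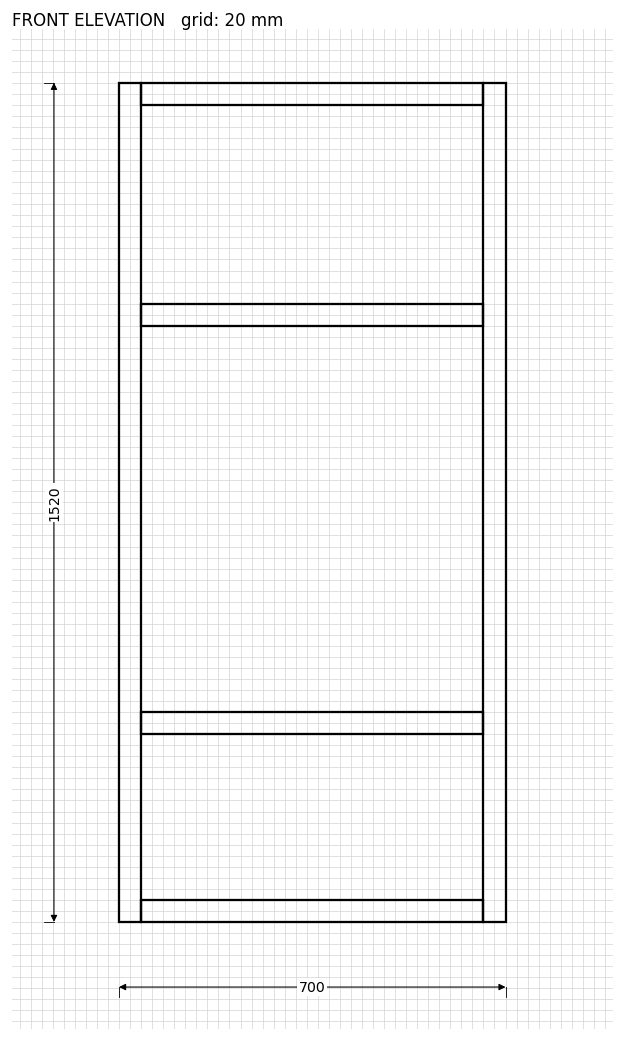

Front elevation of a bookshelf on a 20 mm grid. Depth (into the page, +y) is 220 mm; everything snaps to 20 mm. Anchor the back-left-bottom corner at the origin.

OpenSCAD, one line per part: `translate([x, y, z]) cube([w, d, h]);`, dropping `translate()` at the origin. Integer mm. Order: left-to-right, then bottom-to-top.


cube([40, 220, 1520]);
translate([40, 0, 0]) cube([620, 220, 40]);
translate([40, 0, 340]) cube([620, 220, 40]);
translate([40, 0, 1080]) cube([620, 220, 40]);
translate([40, 0, 1480]) cube([620, 220, 40]);
translate([660, 0, 0]) cube([40, 220, 1520]);


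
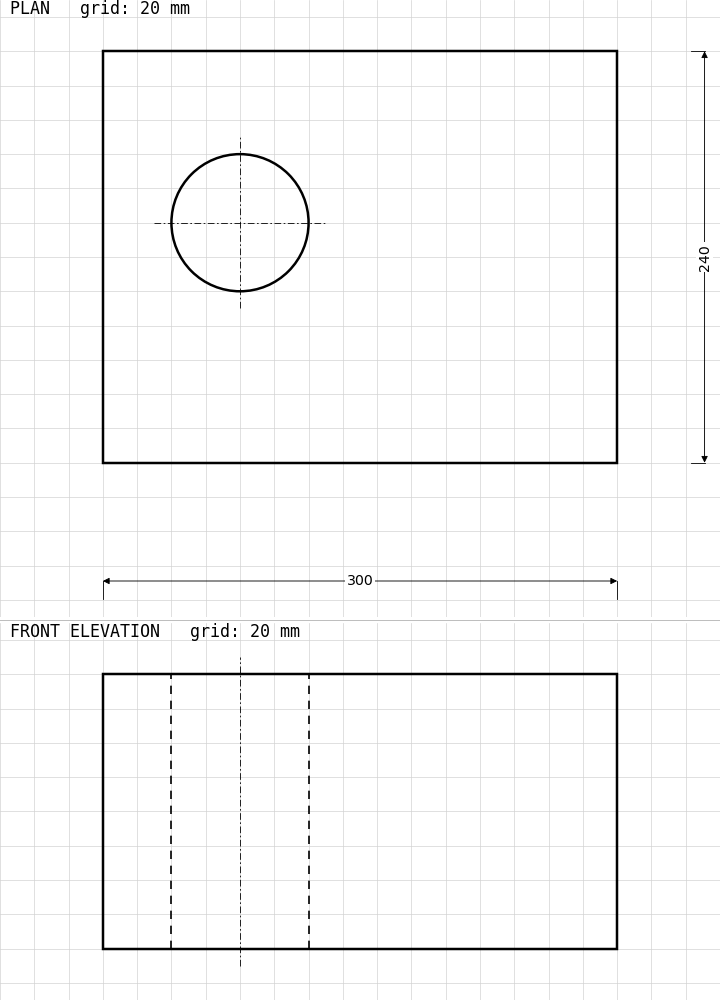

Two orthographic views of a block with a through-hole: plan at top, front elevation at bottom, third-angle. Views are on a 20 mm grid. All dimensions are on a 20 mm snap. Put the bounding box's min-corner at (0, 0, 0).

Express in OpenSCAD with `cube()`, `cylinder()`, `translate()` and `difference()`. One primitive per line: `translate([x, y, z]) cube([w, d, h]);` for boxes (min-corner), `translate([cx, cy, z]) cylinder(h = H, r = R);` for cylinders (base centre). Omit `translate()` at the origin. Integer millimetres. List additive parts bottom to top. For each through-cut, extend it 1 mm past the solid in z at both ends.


difference() {
  cube([300, 240, 160]);
  translate([80, 140, -1]) cylinder(h = 162, r = 40);
}


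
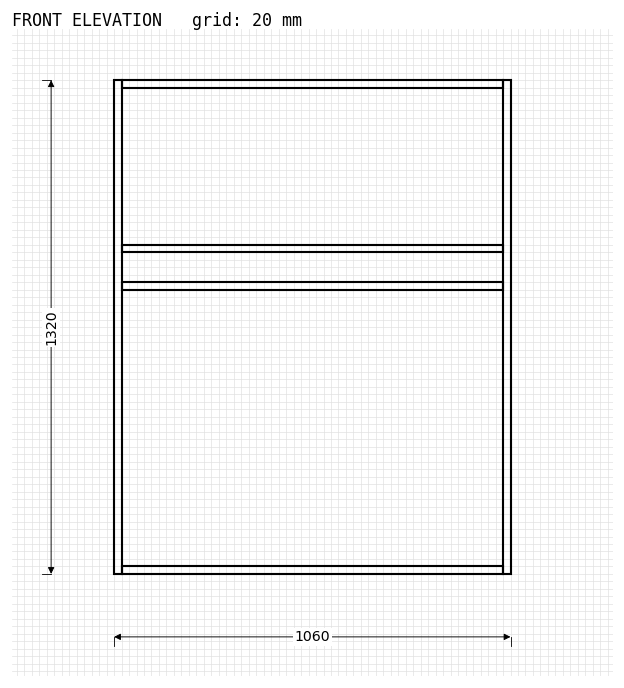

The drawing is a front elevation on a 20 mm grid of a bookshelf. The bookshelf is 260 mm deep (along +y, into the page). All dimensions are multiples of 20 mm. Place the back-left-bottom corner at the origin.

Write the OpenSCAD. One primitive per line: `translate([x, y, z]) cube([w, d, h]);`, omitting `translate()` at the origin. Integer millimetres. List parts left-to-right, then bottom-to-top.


cube([20, 260, 1320]);
translate([20, 0, 0]) cube([1020, 260, 20]);
translate([20, 0, 760]) cube([1020, 260, 20]);
translate([20, 0, 860]) cube([1020, 260, 20]);
translate([20, 0, 1300]) cube([1020, 260, 20]);
translate([1040, 0, 0]) cube([20, 260, 1320]);
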